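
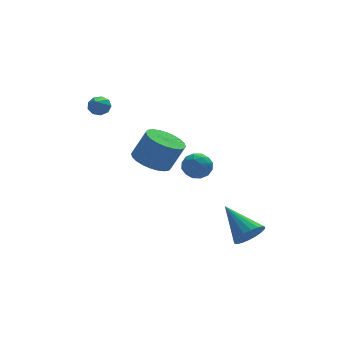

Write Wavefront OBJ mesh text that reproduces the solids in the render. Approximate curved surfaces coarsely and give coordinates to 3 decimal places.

v 2.172 0.893 -2.046
v 2.65 0.393 -1.645
v 1.25 0.727 -1.155
v 1.728 0.227 -0.754
v 1.902 1.006 -0.787
v 2.472 1.109 -1.338
v 1.428 0.011 -1.462
v 1.998 0.114 -2.013
v 2.19 -0.152 -1.284
v 2.483 0.463 -0.867
v 1.417 0.657 -1.933
v 1.71 1.272 -1.516
v 2.492 0.657 -1.924
v 1.408 0.463 -0.876
v 1.51 0.92 -0.896
v 1.791 0.627 -0.66
v 2.387 1.078 -1.743
v 2.668 0.785 -1.507
v 2.228 1.145 -1.003
v 1.232 0.335 -1.293
v 1.513 0.042 -1.057
v 2.109 0.493 -2.14
v 2.39 0.2 -1.904
v 1.672 -0.025 -1.797
v 2.502 0.044 -1.476
v 1.96 -0.054 -0.952
v 1.784 -0.181 -1.369
v 2.119 -0.121 -1.692
v 2.674 0.405 -1.23
v 2.132 0.308 -0.707
v 2.235 0.766 -0.726
v 2.57 0.826 -1.05
v 2.404 0.085 -1.018
v 1.768 0.812 -2.093
v 1.226 0.715 -1.57
v 1.33 0.294 -1.75
v 1.665 0.354 -2.074
v 1.94 1.174 -1.848
v 1.398 1.076 -1.324
v 1.781 1.241 -1.108
v 2.116 1.301 -1.431
v 1.496 1.035 -1.782
v -0.251 0.657 -0.815
v 0.676 0.749 -1.255
v 1.357 0.635 0.154
v 0.431 0.543 0.595
v 0.586 1.133 -1.181
v 1.267 1.02 0.229
v 0.368 1.445 -1.051
v 1.05 1.332 0.359
v 0.057 1.637 -0.885
v 0.738 1.524 0.525
v -0.302 1.68 -0.708
v 0.38 1.567 0.702
v -0.652 1.567 -0.548
v 0.029 1.453 0.862
v -0.942 1.315 -0.428
v -0.26 1.202 0.982
v -1.126 0.963 -0.367
v -0.445 0.85 1.043
v -1.177 0.565 -0.374
v -0.496 0.451 1.035
v -1.087 0.18 -0.449
v -0.406 0.067 0.961
v -0.87 -0.132 -0.579
v -0.188 -0.245 0.831
v -0.558 -0.324 -0.745
v 0.123 -0.437 0.665
v -0.2 -0.367 -0.922
v 0.482 -0.48 0.488
v 0.151 -0.253 -1.082
v 0.832 -0.367 0.328
v 0.44 -0.002 -1.202
v 1.122 -0.115 0.208
v 0.625 0.35 -1.263
v 1.306 0.237 0.147
v -2.236 2.646 2.136
v -2.045 2.908 2.605
v -2.784 1.134 3.204
v -2.419 3 2.543
v -2.707 2.926 2.291
v -2.775 2.721 1.966
v -2.59 2.481 1.721
v -2.239 2.317 1.67
v -1.887 2.308 1.837
v -1.698 2.456 2.144
v -1.761 2.693 2.447
v 3.097 -4.148 -3.594
v 3.333 -4.547 -2.893
v 2.383 -2.592 -2.466
v 3.636 -4.345 -2.98
v 3.832 -4.104 -3.188
v 3.882 -3.872 -3.477
v 3.777 -3.694 -3.788
v 3.538 -3.607 -4.062
v 3.211 -3.626 -4.242
v 2.862 -3.749 -4.294
v 2.559 -3.95 -4.208
v 2.363 -4.191 -3.999
v 2.313 -4.424 -3.711
v 2.418 -4.601 -3.399
v 2.657 -4.689 -3.126
v 2.984 -4.67 -2.945
f 1 38 17
f 38 12 41
f 17 41 6
f 38 41 17
f 1 17 13
f 17 6 18
f 13 18 2
f 17 18 13
f 1 13 22
f 13 2 23
f 22 23 8
f 13 23 22
f 1 22 34
f 22 8 37
f 34 37 11
f 22 37 34
f 1 34 38
f 34 11 42
f 38 42 12
f 34 42 38
f 2 18 29
f 18 6 32
f 29 32 10
f 18 32 29
f 6 41 19
f 41 12 40
f 19 40 5
f 41 40 19
f 12 42 39
f 42 11 35
f 39 35 3
f 42 35 39
f 11 37 36
f 37 8 24
f 36 24 7
f 37 24 36
f 8 23 28
f 23 2 25
f 28 25 9
f 23 25 28
f 4 30 16
f 30 10 31
f 16 31 5
f 30 31 16
f 4 16 14
f 16 5 15
f 14 15 3
f 16 15 14
f 4 14 21
f 14 3 20
f 21 20 7
f 14 20 21
f 4 21 26
f 21 7 27
f 26 27 9
f 21 27 26
f 4 26 30
f 26 9 33
f 30 33 10
f 26 33 30
f 5 31 19
f 31 10 32
f 19 32 6
f 31 32 19
f 3 15 39
f 15 5 40
f 39 40 12
f 15 40 39
f 7 20 36
f 20 3 35
f 36 35 11
f 20 35 36
f 9 27 28
f 27 7 24
f 28 24 8
f 27 24 28
f 10 33 29
f 33 9 25
f 29 25 2
f 33 25 29
f 44 43 47
f 44 47 45
f 45 47 48
f 45 48 46
f 47 43 49
f 47 49 48
f 48 49 50
f 48 50 46
f 49 43 51
f 49 51 50
f 50 51 52
f 50 52 46
f 51 43 53
f 51 53 52
f 52 53 54
f 52 54 46
f 53 43 55
f 53 55 54
f 54 55 56
f 54 56 46
f 55 43 57
f 55 57 56
f 56 57 58
f 56 58 46
f 57 43 59
f 57 59 58
f 58 59 60
f 58 60 46
f 59 43 61
f 59 61 60
f 60 61 62
f 60 62 46
f 61 43 63
f 61 63 62
f 62 63 64
f 62 64 46
f 63 43 65
f 63 65 64
f 64 65 66
f 64 66 46
f 65 43 67
f 65 67 66
f 66 67 68
f 66 68 46
f 67 43 69
f 67 69 68
f 68 69 70
f 68 70 46
f 69 43 71
f 69 71 70
f 70 71 72
f 70 72 46
f 71 43 73
f 71 73 72
f 72 73 74
f 72 74 46
f 73 43 75
f 73 75 74
f 74 75 76
f 74 76 46
f 75 43 44
f 75 44 76
f 76 44 45
f 76 45 46
f 78 77 80
f 78 80 79
f 80 77 81
f 80 81 79
f 81 77 82
f 81 82 79
f 82 77 83
f 82 83 79
f 83 77 84
f 83 84 79
f 84 77 85
f 84 85 79
f 85 77 86
f 85 86 79
f 86 77 87
f 86 87 79
f 87 77 78
f 87 78 79
f 89 88 91
f 89 91 90
f 91 88 92
f 91 92 90
f 92 88 93
f 92 93 90
f 93 88 94
f 93 94 90
f 94 88 95
f 94 95 90
f 95 88 96
f 95 96 90
f 96 88 97
f 96 97 90
f 97 88 98
f 97 98 90
f 98 88 99
f 98 99 90
f 99 88 100
f 99 100 90
f 100 88 101
f 100 101 90
f 101 88 102
f 101 102 90
f 102 88 103
f 102 103 90
f 103 88 89
f 103 89 90



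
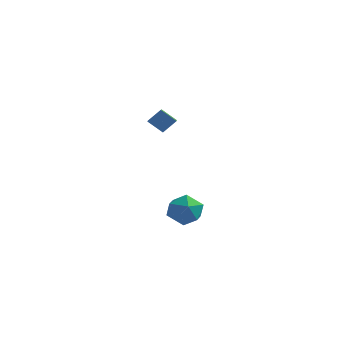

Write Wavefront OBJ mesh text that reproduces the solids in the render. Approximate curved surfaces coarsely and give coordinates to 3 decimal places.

v 1.061 3.89 -3.171
v 1.648 3.524 -4.124
v 0.432 2.116 -2.876
v 1.019 1.75 -3.829
v 1.609 2.09 -2.869
v 1.998 3.187 -3.051
v 0.082 2.453 -3.949
v 0.471 3.55 -4.131
v 1.043 2.636 -4.605
v 1.987 2.412 -3.937
v 0.093 3.228 -3.063
v 1.037 3.004 -2.395
v 0.799 0.657 3.059
v -0.045 0.481 3.79
v 0.466 1.363 2.845
v -0.378 1.187 3.575
v 1.358 1.153 3.825
v 0.514 0.977 4.555
v 1.025 1.859 3.61
v 0.181 1.683 4.341
f 1 12 6
f 1 6 2
f 1 2 8
f 1 8 11
f 1 11 12
f 2 6 10
f 6 12 5
f 12 11 3
f 11 8 7
f 8 2 9
f 4 10 5
f 4 5 3
f 4 3 7
f 4 7 9
f 4 9 10
f 5 10 6
f 3 5 12
f 7 3 11
f 9 7 8
f 10 9 2
f 14 16 13
f 17 14 13
f 13 16 15
f 15 17 13
f 14 20 16
f 18 14 17
f 18 20 14
f 16 20 15
f 19 17 15
f 15 20 19
f 19 18 17
f 20 18 19



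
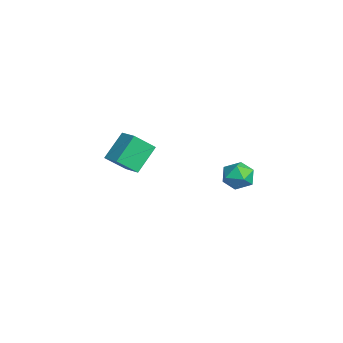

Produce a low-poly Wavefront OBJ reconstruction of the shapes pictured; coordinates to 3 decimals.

v 4.272 4.105 -2.271
v 4.672 3.534 -1.57
v 2.868 3.366 -2.07
v 3.268 2.795 -1.369
v 3.132 3.76 -1.203
v 4 4.217 -1.327
v 3.54 2.683 -2.313
v 4.408 3.14 -2.437
v 4.22 2.656 -1.596
v 3.968 3.321 -0.91
v 3.572 3.579 -2.73
v 3.32 4.244 -2.044
v -3.526 -1.198 -5.14
v -3.414 -2.433 -4.006
v -4.416 -0.008 -3.757
v -4.304 -1.243 -2.623
v -2.316 -0.737 -4.757
v -2.204 -1.972 -3.623
v -3.206 0.453 -3.374
v -3.094 -0.782 -2.24
f 1 12 6
f 1 6 2
f 1 2 8
f 1 8 11
f 1 11 12
f 2 6 10
f 6 12 5
f 12 11 3
f 11 8 7
f 8 2 9
f 4 10 5
f 4 5 3
f 4 3 7
f 4 7 9
f 4 9 10
f 5 10 6
f 3 5 12
f 7 3 11
f 9 7 8
f 10 9 2
f 14 16 13
f 17 14 13
f 13 16 15
f 15 17 13
f 14 20 16
f 18 14 17
f 18 20 14
f 16 20 15
f 19 17 15
f 15 20 19
f 19 18 17
f 20 18 19



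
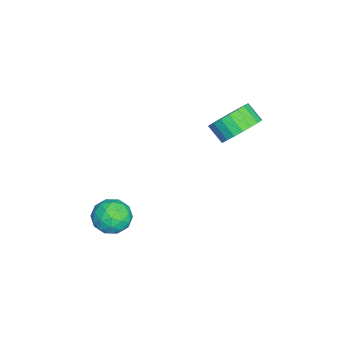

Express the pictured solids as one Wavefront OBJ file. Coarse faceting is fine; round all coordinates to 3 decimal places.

v -2.985 2.739 2.953
v -2.474 3.177 3.746
v -2.924 2.52 4.399
v -3.435 2.081 3.607
v -2.837 3.412 3.732
v -3.287 2.754 4.386
v -3.225 3.53 3.584
v -3.676 2.873 4.237
v -3.572 3.512 3.326
v -4.023 2.854 3.979
v -3.818 3.359 3.004
v -4.268 2.702 3.657
v -3.919 3.1 2.673
v -4.369 2.443 3.326
v -3.859 2.778 2.391
v -4.309 2.121 3.044
v -3.648 2.449 2.206
v -4.098 1.792 2.859
v -3.322 2.171 2.15
v -3.772 1.513 2.803
v -2.938 1.99 2.233
v -3.388 1.333 2.886
v -2.562 1.939 2.441
v -3.012 1.282 3.094
v -2.259 2.026 2.737
v -2.709 1.369 3.39
v -2.082 2.236 3.071
v -2.532 1.579 3.724
v -2.061 2.534 3.384
v -2.511 1.876 4.037
v -2.2 2.866 3.623
v -2.65 2.209 4.276
v -1.154 -2.09 -1.121
v -0.644 -1.739 -1.85
v -1.336 -3.421 -1.89
v -0.826 -3.07 -2.619
v -0.397 -3.266 -1.787
v -0.285 -2.443 -1.311
v -1.695 -2.717 -2.429
v -1.583 -1.894 -1.953
v -0.979 -2.126 -2.659
v -0.177 -2.465 -2.262
v -1.803 -2.695 -1.478
v -1.001 -3.034 -1.081
v -0.883 -1.797 -1.418
v -1.097 -3.363 -2.322
v -0.845 -3.478 -1.833
v -0.545 -3.271 -2.261
v -0.672 -2.211 -1.101
v -0.372 -2.005 -1.53
v -0.227 -2.902 -1.493
v -1.608 -3.155 -2.21
v -1.308 -2.949 -2.639
v -1.435 -1.889 -1.479
v -1.135 -1.682 -1.907
v -1.753 -2.258 -2.247
v -0.78 -1.819 -2.322
v -0.887 -2.601 -2.774
v -1.398 -2.394 -2.662
v -1.332 -1.91 -2.383
v -0.309 -2.018 -2.089
v -0.416 -2.8 -2.541
v -0.164 -2.915 -2.051
v -0.098 -2.432 -1.772
v -0.505 -2.246 -2.564
v -1.564 -2.36 -1.199
v -1.671 -3.142 -1.651
v -1.882 -2.728 -1.968
v -1.816 -2.245 -1.689
v -1.093 -2.559 -0.966
v -1.2 -3.341 -1.418
v -0.648 -3.25 -1.357
v -0.582 -2.766 -1.078
v -1.475 -2.914 -1.176
f 2 1 5
f 2 5 3
f 3 5 6
f 3 6 4
f 5 1 7
f 5 7 6
f 6 7 8
f 6 8 4
f 7 1 9
f 7 9 8
f 8 9 10
f 8 10 4
f 9 1 11
f 9 11 10
f 10 11 12
f 10 12 4
f 11 1 13
f 11 13 12
f 12 13 14
f 12 14 4
f 13 1 15
f 13 15 14
f 14 15 16
f 14 16 4
f 15 1 17
f 15 17 16
f 16 17 18
f 16 18 4
f 17 1 19
f 17 19 18
f 18 19 20
f 18 20 4
f 19 1 21
f 19 21 20
f 20 21 22
f 20 22 4
f 21 1 23
f 21 23 22
f 22 23 24
f 22 24 4
f 23 1 25
f 23 25 24
f 24 25 26
f 24 26 4
f 25 1 27
f 25 27 26
f 26 27 28
f 26 28 4
f 27 1 29
f 27 29 28
f 28 29 30
f 28 30 4
f 29 1 31
f 29 31 30
f 30 31 32
f 30 32 4
f 31 1 2
f 31 2 32
f 32 2 3
f 32 3 4
f 33 70 49
f 70 44 73
f 49 73 38
f 70 73 49
f 33 49 45
f 49 38 50
f 45 50 34
f 49 50 45
f 33 45 54
f 45 34 55
f 54 55 40
f 45 55 54
f 33 54 66
f 54 40 69
f 66 69 43
f 54 69 66
f 33 66 70
f 66 43 74
f 70 74 44
f 66 74 70
f 34 50 61
f 50 38 64
f 61 64 42
f 50 64 61
f 38 73 51
f 73 44 72
f 51 72 37
f 73 72 51
f 44 74 71
f 74 43 67
f 71 67 35
f 74 67 71
f 43 69 68
f 69 40 56
f 68 56 39
f 69 56 68
f 40 55 60
f 55 34 57
f 60 57 41
f 55 57 60
f 36 62 48
f 62 42 63
f 48 63 37
f 62 63 48
f 36 48 46
f 48 37 47
f 46 47 35
f 48 47 46
f 36 46 53
f 46 35 52
f 53 52 39
f 46 52 53
f 36 53 58
f 53 39 59
f 58 59 41
f 53 59 58
f 36 58 62
f 58 41 65
f 62 65 42
f 58 65 62
f 37 63 51
f 63 42 64
f 51 64 38
f 63 64 51
f 35 47 71
f 47 37 72
f 71 72 44
f 47 72 71
f 39 52 68
f 52 35 67
f 68 67 43
f 52 67 68
f 41 59 60
f 59 39 56
f 60 56 40
f 59 56 60
f 42 65 61
f 65 41 57
f 61 57 34
f 65 57 61



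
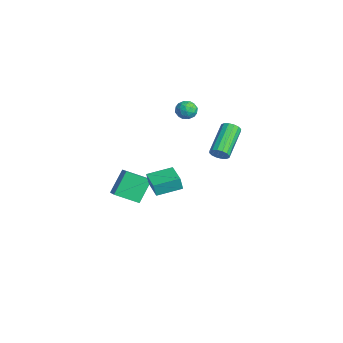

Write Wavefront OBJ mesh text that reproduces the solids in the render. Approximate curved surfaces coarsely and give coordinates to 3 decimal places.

v -3.175 0.575 -5.144
v -3.576 -0.87 -4.343
v -3.829 1.544 -3.723
v -4.229 0.099 -2.922
v -2.271 0.561 -4.718
v -2.671 -0.884 -3.917
v -2.924 1.53 -3.297
v -3.325 0.085 -2.496
v 1.286 0.078 -0.552
v 1.264 -0.076 0.294
v 1.327 1.642 -0.266
v 1.305 1.488 0.58
v 2.815 0.032 -0.52
v 2.793 -0.122 0.326
v 2.856 1.596 -0.234
v 2.834 1.442 0.612
v -2.567 4.157 2.765
v -2.046 3.906 2.345
v -2.674 3.114 3.255
v -2.153 2.863 2.835
v -2 3.335 3.35
v -1.934 3.979 3.047
v -2.786 3.041 2.553
v -2.72 3.685 2.25
v -2.181 3.216 2.213
v -1.696 3.398 2.706
v -3.024 3.622 2.894
v -2.539 3.804 3.387
v -2.297 4.123 2.512
v -2.423 2.897 3.088
v -2.333 3.174 3.391
v -2.027 3.027 3.144
v -2.231 4.166 2.925
v -1.925 4.018 2.678
v -1.898 3.683 3.268
v -2.795 3.002 2.922
v -2.489 2.854 2.675
v -2.693 3.993 2.456
v -2.387 3.846 2.209
v -2.822 3.337 2.332
v -2.07 3.57 2.188
v -2.133 2.957 2.476
v -2.505 3.062 2.31
v -2.466 3.44 2.132
v -1.785 3.677 2.477
v -1.848 3.064 2.765
v -1.758 3.341 3.068
v -1.719 3.72 2.89
v -1.865 3.271 2.4
v -2.872 3.956 2.835
v -2.935 3.343 3.123
v -3.001 3.3 2.71
v -2.962 3.679 2.532
v -2.587 4.063 3.124
v -2.65 3.45 3.412
v -2.254 3.58 3.468
v -2.215 3.958 3.29
v -2.855 3.749 3.2
v 3.975 3.346 2.982
v 4.343 3.395 3.453
v 2.853 4.603 4.49
v 2.485 4.554 4.018
v 4.412 3.637 3.271
v 2.922 4.845 4.308
v 4.365 3.801 3.012
v 2.875 5.009 4.048
v 4.213 3.843 2.744
v 2.723 5.051 3.781
v 3.997 3.752 2.541
v 2.507 4.96 3.577
v 3.775 3.552 2.455
v 2.285 4.76 3.491
v 3.607 3.297 2.51
v 2.117 4.505 3.547
v 3.538 3.055 2.692
v 2.048 4.263 3.729
v 3.585 2.891 2.952
v 2.095 4.099 3.988
v 3.737 2.849 3.219
v 2.247 4.057 4.256
v 3.953 2.94 3.423
v 2.463 4.148 4.459
v 4.175 3.14 3.509
v 2.685 4.348 4.545
f 2 4 1
f 5 2 1
f 1 4 3
f 3 5 1
f 2 8 4
f 6 2 5
f 6 8 2
f 4 8 3
f 7 5 3
f 3 8 7
f 7 6 5
f 8 6 7
f 10 12 9
f 13 10 9
f 9 12 11
f 11 13 9
f 10 16 12
f 14 10 13
f 14 16 10
f 12 16 11
f 15 13 11
f 11 16 15
f 15 14 13
f 16 14 15
f 17 54 33
f 54 28 57
f 33 57 22
f 54 57 33
f 17 33 29
f 33 22 34
f 29 34 18
f 33 34 29
f 17 29 38
f 29 18 39
f 38 39 24
f 29 39 38
f 17 38 50
f 38 24 53
f 50 53 27
f 38 53 50
f 17 50 54
f 50 27 58
f 54 58 28
f 50 58 54
f 18 34 45
f 34 22 48
f 45 48 26
f 34 48 45
f 22 57 35
f 57 28 56
f 35 56 21
f 57 56 35
f 28 58 55
f 58 27 51
f 55 51 19
f 58 51 55
f 27 53 52
f 53 24 40
f 52 40 23
f 53 40 52
f 24 39 44
f 39 18 41
f 44 41 25
f 39 41 44
f 20 46 32
f 46 26 47
f 32 47 21
f 46 47 32
f 20 32 30
f 32 21 31
f 30 31 19
f 32 31 30
f 20 30 37
f 30 19 36
f 37 36 23
f 30 36 37
f 20 37 42
f 37 23 43
f 42 43 25
f 37 43 42
f 20 42 46
f 42 25 49
f 46 49 26
f 42 49 46
f 21 47 35
f 47 26 48
f 35 48 22
f 47 48 35
f 19 31 55
f 31 21 56
f 55 56 28
f 31 56 55
f 23 36 52
f 36 19 51
f 52 51 27
f 36 51 52
f 25 43 44
f 43 23 40
f 44 40 24
f 43 40 44
f 26 49 45
f 49 25 41
f 45 41 18
f 49 41 45
f 60 59 63
f 60 63 61
f 61 63 64
f 61 64 62
f 63 59 65
f 63 65 64
f 64 65 66
f 64 66 62
f 65 59 67
f 65 67 66
f 66 67 68
f 66 68 62
f 67 59 69
f 67 69 68
f 68 69 70
f 68 70 62
f 69 59 71
f 69 71 70
f 70 71 72
f 70 72 62
f 71 59 73
f 71 73 72
f 72 73 74
f 72 74 62
f 73 59 75
f 73 75 74
f 74 75 76
f 74 76 62
f 75 59 77
f 75 77 76
f 76 77 78
f 76 78 62
f 77 59 79
f 77 79 78
f 78 79 80
f 78 80 62
f 79 59 81
f 79 81 80
f 80 81 82
f 80 82 62
f 81 59 83
f 81 83 82
f 82 83 84
f 82 84 62
f 83 59 60
f 83 60 84
f 84 60 61
f 84 61 62



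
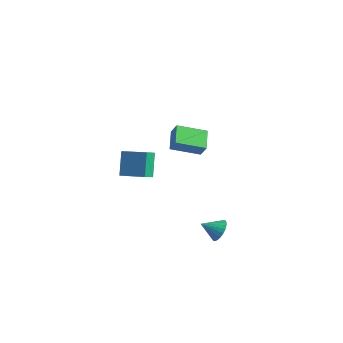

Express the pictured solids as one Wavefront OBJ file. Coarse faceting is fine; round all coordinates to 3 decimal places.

v 3.591 -1.096 -2.668
v 4.176 -1.198 -2.194
v 2.969 -1.904 -2.072
v 4.027 -0.981 -2.056
v 3.812 -0.782 -2.012
v 3.563 -0.632 -2.067
v 3.318 -0.551 -2.214
v 3.114 -0.554 -2.43
v 2.983 -0.639 -2.682
v 2.945 -0.794 -2.932
v 3.005 -0.995 -3.142
v 3.154 -1.212 -3.279
v 3.37 -1.41 -3.324
v 3.619 -1.561 -3.268
v 3.864 -1.641 -3.122
v 4.067 -1.639 -2.906
v 4.198 -1.553 -2.654
v 4.236 -1.398 -2.404
v 1.24 -0.394 2.038
v 0.282 -1.808 2.608
v 0.371 0.452 2.675
v -0.587 -0.962 3.245
v 1.767 -0.438 2.815
v 0.809 -1.852 3.385
v 0.898 0.408 3.452
v -0.06 -1.006 4.022
v -4.294 -1.66 -1.875
v -4.919 -0.986 -0.41
v -4.476 -0.91 -2.298
v -5.101 -0.236 -0.833
v -2.739 -1.064 -1.487
v -3.364 -0.39 -0.022
v -2.921 -0.314 -1.91
v -3.546 0.36 -0.445
f 2 1 4
f 2 4 3
f 4 1 5
f 4 5 3
f 5 1 6
f 5 6 3
f 6 1 7
f 6 7 3
f 7 1 8
f 7 8 3
f 8 1 9
f 8 9 3
f 9 1 10
f 9 10 3
f 10 1 11
f 10 11 3
f 11 1 12
f 11 12 3
f 12 1 13
f 12 13 3
f 13 1 14
f 13 14 3
f 14 1 15
f 14 15 3
f 15 1 16
f 15 16 3
f 16 1 17
f 16 17 3
f 17 1 18
f 17 18 3
f 18 1 2
f 18 2 3
f 20 22 19
f 23 20 19
f 19 22 21
f 21 23 19
f 20 26 22
f 24 20 23
f 24 26 20
f 22 26 21
f 25 23 21
f 21 26 25
f 25 24 23
f 26 24 25
f 28 30 27
f 31 28 27
f 27 30 29
f 29 31 27
f 28 34 30
f 32 28 31
f 32 34 28
f 30 34 29
f 33 31 29
f 29 34 33
f 33 32 31
f 34 32 33



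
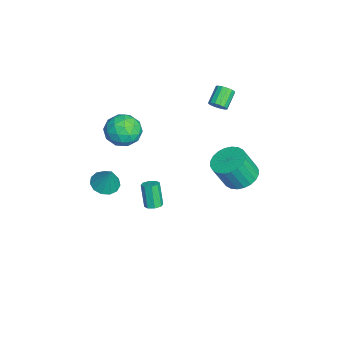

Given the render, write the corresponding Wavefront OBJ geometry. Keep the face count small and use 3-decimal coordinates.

v -1.094 -0.639 -3.933
v -0.806 -0.226 -3.769
v -1.357 -0.408 -2.343
v -1.646 -0.821 -2.507
v -1.175 -0.116 -3.898
v -1.726 -0.298 -2.471
v -1.497 -0.313 -4.047
v -2.048 -0.495 -2.621
v -1.583 -0.701 -4.13
v -2.134 -0.883 -2.703
v -1.383 -1.052 -4.097
v -1.934 -1.234 -2.671
v -1.014 -1.162 -3.969
v -1.565 -1.344 -2.542
v -0.692 -0.965 -3.819
v -1.243 -1.147 -2.393
v -0.606 -0.577 -3.737
v -1.157 -0.759 -2.31
v -2.274 -2.355 1.452
v -1.667 -1.424 1.62
v -1.513 -3.116 2.92
v -0.906 -2.185 3.088
v -2.02 -2.166 3.244
v -2.49 -1.695 2.337
v -0.69 -2.845 2.203
v -1.16 -2.374 1.296
v -0.688 -1.726 2.084
v -1.509 -1.306 2.728
v -1.671 -3.234 1.812
v -2.492 -2.814 2.456
v -2.037 -1.823 1.407
v -1.143 -2.717 3.133
v -1.798 -2.706 3.225
v -1.44 -2.158 3.324
v -2.521 -1.982 1.828
v -2.164 -1.435 1.927
v -2.372 -1.871 2.882
v -1.016 -3.105 2.613
v -0.659 -2.558 2.712
v -1.74 -2.382 1.216
v -1.382 -1.834 1.315
v -0.808 -2.669 1.658
v -1.105 -1.453 1.779
v -0.657 -1.9 2.642
v -0.531 -2.288 2.122
v -0.807 -2.012 1.588
v -1.588 -1.206 2.157
v -1.14 -1.653 3.02
v -1.795 -1.642 3.112
v -2.072 -1.366 2.578
v -1.012 -1.384 2.43
v -2.04 -2.887 1.52
v -1.592 -3.334 2.383
v -1.108 -3.174 1.962
v -1.385 -2.898 1.428
v -2.523 -2.64 1.898
v -2.075 -3.087 2.761
v -2.373 -2.528 2.952
v -2.649 -2.252 2.418
v -2.168 -3.156 2.11
v -3.246 2.923 2.87
v -2.862 3.024 3.279
v -3.75 3.479 3.999
v -4.134 3.377 3.59
v -2.868 3.271 3.116
v -3.755 3.725 3.836
v -2.975 3.424 2.888
v -3.862 3.878 3.608
v -3.155 3.442 2.655
v -4.042 3.897 3.375
v -3.359 3.322 2.479
v -4.246 3.777 3.199
v -3.533 3.094 2.408
v -4.42 3.549 3.128
v -3.63 2.821 2.461
v -4.518 3.276 3.181
v -3.625 2.575 2.624
v -4.512 3.029 3.344
v -3.518 2.422 2.852
v -4.405 2.876 3.572
v -3.338 2.403 3.085
v -4.225 2.858 3.805
v -3.134 2.523 3.261
v -4.021 2.978 3.981
v -2.96 2.751 3.332
v -3.847 3.206 4.052
v -1.286 4.18 -1.532
v -0.59 4.952 -1.278
v -0.338 4.192 0.345
v -1.034 3.42 0.092
v -0.949 5.119 -1.144
v -0.696 4.359 0.479
v -1.359 5.142 -1.07
v -1.106 4.382 0.554
v -1.758 5.02 -1.065
v -1.505 4.26 0.558
v -2.085 4.769 -1.132
v -1.833 4.009 0.492
v -2.291 4.429 -1.259
v -2.038 3.669 0.364
v -2.343 4.051 -1.428
v -2.091 3.291 0.195
v -2.235 3.692 -1.613
v -1.983 2.932 0.011
v -1.982 3.408 -1.785
v -1.73 2.648 -0.162
v -1.624 3.241 -1.919
v -1.371 2.481 -0.296
v -1.214 3.218 -1.994
v -0.961 2.458 -0.37
v -0.815 3.34 -1.998
v -0.562 2.58 -0.375
v -0.487 3.591 -1.932
v -0.235 2.831 -0.308
v -0.282 3.931 -1.804
v -0.029 3.171 -0.181
v -0.229 4.309 -1.635
v 0.023 3.549 -0.012
v -0.337 4.668 -1.451
v -0.085 3.908 0.173
v 2.649 -3.177 1.562
v 3.222 -3.761 1.498
v 3.191 -2.803 2.998
v 3.409 -3.375 1.327
v 3.356 -2.926 1.23
v 3.078 -2.557 1.239
v 2.664 -2.385 1.35
v 2.245 -2.464 1.529
v 1.955 -2.77 1.718
v 1.885 -3.205 1.857
v 2.058 -3.631 1.903
v 2.418 -3.913 1.841
v 2.852 -3.961 1.689
f 2 1 5
f 2 5 3
f 3 5 6
f 3 6 4
f 5 1 7
f 5 7 6
f 6 7 8
f 6 8 4
f 7 1 9
f 7 9 8
f 8 9 10
f 8 10 4
f 9 1 11
f 9 11 10
f 10 11 12
f 10 12 4
f 11 1 13
f 11 13 12
f 12 13 14
f 12 14 4
f 13 1 15
f 13 15 14
f 14 15 16
f 14 16 4
f 15 1 17
f 15 17 16
f 16 17 18
f 16 18 4
f 17 1 2
f 17 2 18
f 18 2 3
f 18 3 4
f 19 56 35
f 56 30 59
f 35 59 24
f 56 59 35
f 19 35 31
f 35 24 36
f 31 36 20
f 35 36 31
f 19 31 40
f 31 20 41
f 40 41 26
f 31 41 40
f 19 40 52
f 40 26 55
f 52 55 29
f 40 55 52
f 19 52 56
f 52 29 60
f 56 60 30
f 52 60 56
f 20 36 47
f 36 24 50
f 47 50 28
f 36 50 47
f 24 59 37
f 59 30 58
f 37 58 23
f 59 58 37
f 30 60 57
f 60 29 53
f 57 53 21
f 60 53 57
f 29 55 54
f 55 26 42
f 54 42 25
f 55 42 54
f 26 41 46
f 41 20 43
f 46 43 27
f 41 43 46
f 22 48 34
f 48 28 49
f 34 49 23
f 48 49 34
f 22 34 32
f 34 23 33
f 32 33 21
f 34 33 32
f 22 32 39
f 32 21 38
f 39 38 25
f 32 38 39
f 22 39 44
f 39 25 45
f 44 45 27
f 39 45 44
f 22 44 48
f 44 27 51
f 48 51 28
f 44 51 48
f 23 49 37
f 49 28 50
f 37 50 24
f 49 50 37
f 21 33 57
f 33 23 58
f 57 58 30
f 33 58 57
f 25 38 54
f 38 21 53
f 54 53 29
f 38 53 54
f 27 45 46
f 45 25 42
f 46 42 26
f 45 42 46
f 28 51 47
f 51 27 43
f 47 43 20
f 51 43 47
f 62 61 65
f 62 65 63
f 63 65 66
f 63 66 64
f 65 61 67
f 65 67 66
f 66 67 68
f 66 68 64
f 67 61 69
f 67 69 68
f 68 69 70
f 68 70 64
f 69 61 71
f 69 71 70
f 70 71 72
f 70 72 64
f 71 61 73
f 71 73 72
f 72 73 74
f 72 74 64
f 73 61 75
f 73 75 74
f 74 75 76
f 74 76 64
f 75 61 77
f 75 77 76
f 76 77 78
f 76 78 64
f 77 61 79
f 77 79 78
f 78 79 80
f 78 80 64
f 79 61 81
f 79 81 80
f 80 81 82
f 80 82 64
f 81 61 83
f 81 83 82
f 82 83 84
f 82 84 64
f 83 61 85
f 83 85 84
f 84 85 86
f 84 86 64
f 85 61 62
f 85 62 86
f 86 62 63
f 86 63 64
f 88 87 91
f 88 91 89
f 89 91 92
f 89 92 90
f 91 87 93
f 91 93 92
f 92 93 94
f 92 94 90
f 93 87 95
f 93 95 94
f 94 95 96
f 94 96 90
f 95 87 97
f 95 97 96
f 96 97 98
f 96 98 90
f 97 87 99
f 97 99 98
f 98 99 100
f 98 100 90
f 99 87 101
f 99 101 100
f 100 101 102
f 100 102 90
f 101 87 103
f 101 103 102
f 102 103 104
f 102 104 90
f 103 87 105
f 103 105 104
f 104 105 106
f 104 106 90
f 105 87 107
f 105 107 106
f 106 107 108
f 106 108 90
f 107 87 109
f 107 109 108
f 108 109 110
f 108 110 90
f 109 87 111
f 109 111 110
f 110 111 112
f 110 112 90
f 111 87 113
f 111 113 112
f 112 113 114
f 112 114 90
f 113 87 115
f 113 115 114
f 114 115 116
f 114 116 90
f 115 87 117
f 115 117 116
f 116 117 118
f 116 118 90
f 117 87 119
f 117 119 118
f 118 119 120
f 118 120 90
f 119 87 88
f 119 88 120
f 120 88 89
f 120 89 90
f 122 121 124
f 122 124 123
f 124 121 125
f 124 125 123
f 125 121 126
f 125 126 123
f 126 121 127
f 126 127 123
f 127 121 128
f 127 128 123
f 128 121 129
f 128 129 123
f 129 121 130
f 129 130 123
f 130 121 131
f 130 131 123
f 131 121 132
f 131 132 123
f 132 121 133
f 132 133 123
f 133 121 122
f 133 122 123



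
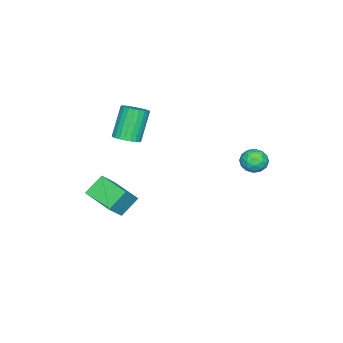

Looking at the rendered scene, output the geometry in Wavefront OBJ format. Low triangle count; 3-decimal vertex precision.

v -0.39 4.165 1.498
v 0.232 4.452 1.151
v -0.512 3.328 0.589
v 0.11 3.615 0.242
v 0.181 3.236 0.905
v 0.257 3.753 1.467
v -0.537 4.027 0.273
v -0.461 4.544 0.835
v 0.141 4.367 0.394
v 0.585 3.877 0.785
v -0.865 3.903 0.955
v -0.421 3.413 1.346
v -0.069 4.382 1.405
v -0.211 3.398 0.335
v -0.17 3.175 0.725
v 0.196 3.344 0.522
v -0.054 3.971 1.59
v 0.312 4.14 1.386
v 0.282 3.425 1.242
v -0.592 3.64 0.354
v -0.226 3.809 0.15
v -0.476 4.436 1.218
v -0.11 4.605 1.015
v -0.562 4.355 0.498
v 0.244 4.5 0.755
v 0.172 4.008 0.221
v -0.208 4.251 0.239
v -0.164 4.555 0.569
v 0.505 4.213 0.985
v 0.433 3.721 0.451
v 0.475 3.498 0.841
v 0.519 3.802 1.171
v 0.451 4.163 0.54
v -0.713 4.059 1.289
v -0.785 3.567 0.755
v -0.799 3.978 0.569
v -0.755 4.282 0.899
v -0.452 3.772 1.519
v -0.524 3.28 0.985
v -0.116 3.225 1.171
v -0.072 3.529 1.501
v -0.731 3.617 1.2
v 1.8 -2.175 1.782
v 2.277 -1.676 2.048
v 1.317 -1.666 3.745
v 0.84 -2.165 3.478
v 2.075 -1.505 1.933
v 1.115 -1.495 3.63
v 1.831 -1.436 1.795
v 0.871 -1.426 3.492
v 1.583 -1.479 1.654
v 0.622 -1.469 3.351
v 1.367 -1.629 1.533
v 0.407 -1.618 3.23
v 1.218 -1.861 1.45
v 0.257 -1.851 3.147
v 1.157 -2.142 1.417
v 0.196 -2.131 3.114
v 1.194 -2.427 1.44
v 0.234 -2.417 3.137
v 1.323 -2.674 1.515
v 0.363 -2.664 3.212
v 1.525 -2.845 1.63
v 0.565 -2.835 3.327
v 1.769 -2.914 1.768
v 0.809 -2.904 3.465
v 2.018 -2.871 1.909
v 1.057 -2.861 3.606
v 2.233 -2.722 2.03
v 1.273 -2.711 3.727
v 2.383 -2.489 2.113
v 1.422 -2.479 3.81
v 2.444 -2.209 2.146
v 1.483 -2.198 3.843
v 2.406 -1.923 2.123
v 1.446 -1.913 3.82
v 2.486 -3.483 -2.691
v 1.613 -3.005 -1.793
v 3.092 -1.795 -3
v 2.219 -1.317 -2.103
v 3.461 -3.643 -1.657
v 2.588 -3.165 -0.76
v 4.067 -1.955 -1.967
v 3.194 -1.477 -1.069
f 1 38 17
f 38 12 41
f 17 41 6
f 38 41 17
f 1 17 13
f 17 6 18
f 13 18 2
f 17 18 13
f 1 13 22
f 13 2 23
f 22 23 8
f 13 23 22
f 1 22 34
f 22 8 37
f 34 37 11
f 22 37 34
f 1 34 38
f 34 11 42
f 38 42 12
f 34 42 38
f 2 18 29
f 18 6 32
f 29 32 10
f 18 32 29
f 6 41 19
f 41 12 40
f 19 40 5
f 41 40 19
f 12 42 39
f 42 11 35
f 39 35 3
f 42 35 39
f 11 37 36
f 37 8 24
f 36 24 7
f 37 24 36
f 8 23 28
f 23 2 25
f 28 25 9
f 23 25 28
f 4 30 16
f 30 10 31
f 16 31 5
f 30 31 16
f 4 16 14
f 16 5 15
f 14 15 3
f 16 15 14
f 4 14 21
f 14 3 20
f 21 20 7
f 14 20 21
f 4 21 26
f 21 7 27
f 26 27 9
f 21 27 26
f 4 26 30
f 26 9 33
f 30 33 10
f 26 33 30
f 5 31 19
f 31 10 32
f 19 32 6
f 31 32 19
f 3 15 39
f 15 5 40
f 39 40 12
f 15 40 39
f 7 20 36
f 20 3 35
f 36 35 11
f 20 35 36
f 9 27 28
f 27 7 24
f 28 24 8
f 27 24 28
f 10 33 29
f 33 9 25
f 29 25 2
f 33 25 29
f 44 43 47
f 44 47 45
f 45 47 48
f 45 48 46
f 47 43 49
f 47 49 48
f 48 49 50
f 48 50 46
f 49 43 51
f 49 51 50
f 50 51 52
f 50 52 46
f 51 43 53
f 51 53 52
f 52 53 54
f 52 54 46
f 53 43 55
f 53 55 54
f 54 55 56
f 54 56 46
f 55 43 57
f 55 57 56
f 56 57 58
f 56 58 46
f 57 43 59
f 57 59 58
f 58 59 60
f 58 60 46
f 59 43 61
f 59 61 60
f 60 61 62
f 60 62 46
f 61 43 63
f 61 63 62
f 62 63 64
f 62 64 46
f 63 43 65
f 63 65 64
f 64 65 66
f 64 66 46
f 65 43 67
f 65 67 66
f 66 67 68
f 66 68 46
f 67 43 69
f 67 69 68
f 68 69 70
f 68 70 46
f 69 43 71
f 69 71 70
f 70 71 72
f 70 72 46
f 71 43 73
f 71 73 72
f 72 73 74
f 72 74 46
f 73 43 75
f 73 75 74
f 74 75 76
f 74 76 46
f 75 43 44
f 75 44 76
f 76 44 45
f 76 45 46
f 78 80 77
f 81 78 77
f 77 80 79
f 79 81 77
f 78 84 80
f 82 78 81
f 82 84 78
f 80 84 79
f 83 81 79
f 79 84 83
f 83 82 81
f 84 82 83



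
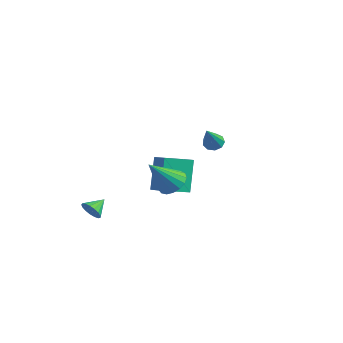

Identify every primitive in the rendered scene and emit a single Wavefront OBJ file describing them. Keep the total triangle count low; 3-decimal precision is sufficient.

v -0.007 -0.417 -3.325
v -0.51 0.539 -1.572
v 0.561 1.284 -4.091
v 0.058 2.241 -2.337
v 0.742 -0.541 -3.043
v 0.239 0.416 -1.289
v 1.31 1.161 -3.808
v 0.807 2.117 -2.055
v 0.62 4.05 -1.697
v 0.963 3.707 -2.033
v 0.98 2.95 -0.203
v 1.182 4.002 -1.868
v 1.139 4.32 -1.623
v 0.852 4.512 -1.413
v 0.457 4.487 -1.336
v 0.138 4.258 -1.428
v 0.044 3.932 -1.645
v 0.22 3.66 -1.887
v 0.582 3.572 -2.04
v -1.319 -3.5 -3.842
v -0.892 -3.729 -3.423
v -1.221 -2.58 -3.438
v -0.721 -3.642 -3.662
v -0.687 -3.523 -3.942
v -0.798 -3.399 -4.199
v -1.028 -3.297 -4.375
v -1.324 -3.243 -4.428
v -1.62 -3.247 -4.347
v -1.846 -3.309 -4.15
v -1.952 -3.416 -3.883
v -1.912 -3.541 -3.606
v -1.737 -3.657 -3.383
v -1.466 -3.737 -3.266
v -1.161 -3.763 -3.28
v 3.315 -2.844 -0.279
v 4.097 -2.898 -0.005
v 2.705 -3.896 1.259
v 3.958 -2.567 0.166
v 3.673 -2.3 0.235
v 3.305 -2.157 0.187
v 2.939 -2.172 0.032
v 2.66 -2.341 -0.195
v 2.531 -2.625 -0.44
v 2.581 -2.96 -0.649
v 2.799 -3.268 -0.773
v 3.136 -3.478 -0.783
v 3.513 -3.544 -0.679
v 3.845 -3.449 -0.482
v 4.056 -3.216 -0.239
f 2 4 1
f 5 2 1
f 1 4 3
f 3 5 1
f 2 8 4
f 6 2 5
f 6 8 2
f 4 8 3
f 7 5 3
f 3 8 7
f 7 6 5
f 8 6 7
f 10 9 12
f 10 12 11
f 12 9 13
f 12 13 11
f 13 9 14
f 13 14 11
f 14 9 15
f 14 15 11
f 15 9 16
f 15 16 11
f 16 9 17
f 16 17 11
f 17 9 18
f 17 18 11
f 18 9 19
f 18 19 11
f 19 9 10
f 19 10 11
f 21 20 23
f 21 23 22
f 23 20 24
f 23 24 22
f 24 20 25
f 24 25 22
f 25 20 26
f 25 26 22
f 26 20 27
f 26 27 22
f 27 20 28
f 27 28 22
f 28 20 29
f 28 29 22
f 29 20 30
f 29 30 22
f 30 20 31
f 30 31 22
f 31 20 32
f 31 32 22
f 32 20 33
f 32 33 22
f 33 20 34
f 33 34 22
f 34 20 21
f 34 21 22
f 36 35 38
f 36 38 37
f 38 35 39
f 38 39 37
f 39 35 40
f 39 40 37
f 40 35 41
f 40 41 37
f 41 35 42
f 41 42 37
f 42 35 43
f 42 43 37
f 43 35 44
f 43 44 37
f 44 35 45
f 44 45 37
f 45 35 46
f 45 46 37
f 46 35 47
f 46 47 37
f 47 35 48
f 47 48 37
f 48 35 49
f 48 49 37
f 49 35 36
f 49 36 37



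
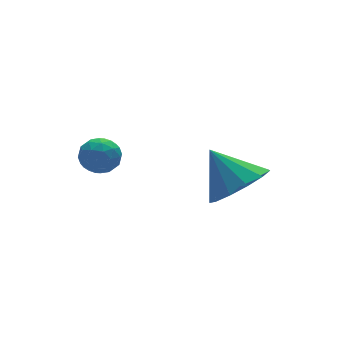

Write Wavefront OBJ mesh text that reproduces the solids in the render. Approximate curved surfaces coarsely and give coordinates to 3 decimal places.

v -0.397 0.934 2.285
v -0.055 1.337 2.718
v 0.335 0.123 2.462
v 0.677 0.526 2.895
v 0.057 0.292 3.063
v -0.395 0.793 2.954
v 0.675 0.667 2.226
v 0.223 1.168 2.117
v 0.608 1.172 2.682
v 0.226 0.94 3.199
v 0.054 0.52 1.981
v -0.328 0.288 2.498
v -0.29 1.206 2.486
v 0.57 0.254 2.694
v 0.206 0.116 2.793
v 0.407 0.353 3.047
v -0.49 0.887 2.625
v -0.289 1.124 2.879
v -0.223 0.51 3.082
v 0.569 0.336 2.301
v 0.77 0.573 2.555
v -0.127 1.107 2.133
v 0.074 1.344 2.387
v 0.503 0.95 2.098
v 0.301 1.346 2.719
v 0.73 0.87 2.823
v 0.729 0.953 2.43
v 0.464 1.247 2.366
v 0.076 1.21 3.023
v 0.506 0.734 3.127
v 0.142 0.596 3.226
v -0.124 0.891 3.162
v 0.465 1.113 3.002
v -0.226 0.726 2.053
v 0.204 0.25 2.157
v 0.404 0.569 2.018
v 0.138 0.864 1.954
v -0.45 0.59 2.357
v -0.021 0.114 2.461
v -0.184 0.213 2.814
v -0.449 0.507 2.75
v -0.185 0.347 2.178
v 2.927 -2.632 2.507
v 3.914 -2.479 2.8
v 2.453 -1.688 3.613
v 3.795 -2.069 2.398
v 3.401 -1.838 2.031
v 2.856 -1.859 1.816
v 2.334 -2.125 1.819
v 2.001 -2.553 2.042
v 1.961 -3.006 2.412
v 2.229 -3.34 2.812
v 2.718 -3.45 3.115
v 3.273 -3.3 3.226
v 3.719 -2.938 3.108
f 1 38 17
f 38 12 41
f 17 41 6
f 38 41 17
f 1 17 13
f 17 6 18
f 13 18 2
f 17 18 13
f 1 13 22
f 13 2 23
f 22 23 8
f 13 23 22
f 1 22 34
f 22 8 37
f 34 37 11
f 22 37 34
f 1 34 38
f 34 11 42
f 38 42 12
f 34 42 38
f 2 18 29
f 18 6 32
f 29 32 10
f 18 32 29
f 6 41 19
f 41 12 40
f 19 40 5
f 41 40 19
f 12 42 39
f 42 11 35
f 39 35 3
f 42 35 39
f 11 37 36
f 37 8 24
f 36 24 7
f 37 24 36
f 8 23 28
f 23 2 25
f 28 25 9
f 23 25 28
f 4 30 16
f 30 10 31
f 16 31 5
f 30 31 16
f 4 16 14
f 16 5 15
f 14 15 3
f 16 15 14
f 4 14 21
f 14 3 20
f 21 20 7
f 14 20 21
f 4 21 26
f 21 7 27
f 26 27 9
f 21 27 26
f 4 26 30
f 26 9 33
f 30 33 10
f 26 33 30
f 5 31 19
f 31 10 32
f 19 32 6
f 31 32 19
f 3 15 39
f 15 5 40
f 39 40 12
f 15 40 39
f 7 20 36
f 20 3 35
f 36 35 11
f 20 35 36
f 9 27 28
f 27 7 24
f 28 24 8
f 27 24 28
f 10 33 29
f 33 9 25
f 29 25 2
f 33 25 29
f 44 43 46
f 44 46 45
f 46 43 47
f 46 47 45
f 47 43 48
f 47 48 45
f 48 43 49
f 48 49 45
f 49 43 50
f 49 50 45
f 50 43 51
f 50 51 45
f 51 43 52
f 51 52 45
f 52 43 53
f 52 53 45
f 53 43 54
f 53 54 45
f 54 43 55
f 54 55 45
f 55 43 44
f 55 44 45



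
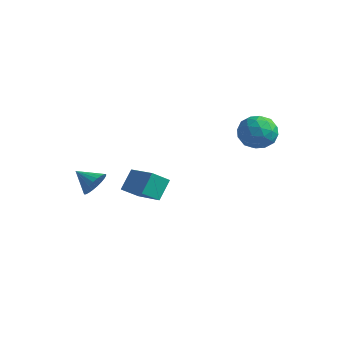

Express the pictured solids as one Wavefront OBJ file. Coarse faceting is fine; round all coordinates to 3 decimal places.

v 1.951 4.41 2.162
v 2.892 4.774 2.153
v 2.528 2.926 2.527
v 3.469 3.29 2.518
v 2.829 3.564 3.249
v 2.473 4.481 3.023
v 2.947 3.219 1.657
v 2.591 4.136 1.431
v 3.508 4.038 1.841
v 3.435 4.251 2.825
v 1.985 3.449 1.855
v 1.912 3.662 2.839
v 2.371 4.722 2.126
v 3.049 2.978 2.554
v 2.673 3.139 2.984
v 3.226 3.353 2.978
v 2.124 4.55 2.637
v 2.677 4.764 2.632
v 2.641 4.053 3.276
v 2.743 2.936 2.048
v 3.296 3.15 2.043
v 2.194 4.347 1.702
v 2.747 4.561 1.696
v 2.779 3.647 1.404
v 3.286 4.504 1.937
v 3.625 3.631 2.151
v 3.319 3.59 1.645
v 3.109 4.129 1.512
v 3.243 4.629 2.515
v 3.583 3.757 2.729
v 3.206 3.918 3.159
v 2.997 4.457 3.027
v 3.605 4.196 2.331
v 1.837 3.943 1.951
v 2.177 3.071 2.165
v 2.423 3.243 1.653
v 2.214 3.782 1.521
v 1.795 4.069 2.529
v 2.134 3.196 2.743
v 2.311 3.571 3.168
v 2.101 4.11 3.035
v 1.815 3.504 2.349
v -2.959 -0.841 -1.006
v -2.665 -0.52 -0.383
v -4.001 -0.999 -0.434
v -2.778 -0.283 -0.523
v -2.918 -0.132 -0.736
v -3.064 -0.089 -0.99
v -3.194 -0.16 -1.247
v -3.288 -0.335 -1.467
v -3.333 -0.587 -1.617
v -3.32 -0.877 -1.674
v -3.252 -1.162 -1.629
v -3.14 -1.399 -1.49
v -3 -1.55 -1.277
v -2.853 -1.594 -1.022
v -2.723 -1.522 -0.766
v -2.629 -1.347 -0.545
v -2.585 -1.095 -0.396
v -2.597 -0.805 -0.339
v -3.455 1.509 -2.537
v -3.518 2.353 -1.577
v -3.035 2.27 -3.178
v -3.098 3.114 -2.218
v -1.762 1.026 -2.002
v -1.825 1.87 -1.042
v -1.342 1.787 -2.643
v -1.405 2.631 -1.683
f 1 38 17
f 38 12 41
f 17 41 6
f 38 41 17
f 1 17 13
f 17 6 18
f 13 18 2
f 17 18 13
f 1 13 22
f 13 2 23
f 22 23 8
f 13 23 22
f 1 22 34
f 22 8 37
f 34 37 11
f 22 37 34
f 1 34 38
f 34 11 42
f 38 42 12
f 34 42 38
f 2 18 29
f 18 6 32
f 29 32 10
f 18 32 29
f 6 41 19
f 41 12 40
f 19 40 5
f 41 40 19
f 12 42 39
f 42 11 35
f 39 35 3
f 42 35 39
f 11 37 36
f 37 8 24
f 36 24 7
f 37 24 36
f 8 23 28
f 23 2 25
f 28 25 9
f 23 25 28
f 4 30 16
f 30 10 31
f 16 31 5
f 30 31 16
f 4 16 14
f 16 5 15
f 14 15 3
f 16 15 14
f 4 14 21
f 14 3 20
f 21 20 7
f 14 20 21
f 4 21 26
f 21 7 27
f 26 27 9
f 21 27 26
f 4 26 30
f 26 9 33
f 30 33 10
f 26 33 30
f 5 31 19
f 31 10 32
f 19 32 6
f 31 32 19
f 3 15 39
f 15 5 40
f 39 40 12
f 15 40 39
f 7 20 36
f 20 3 35
f 36 35 11
f 20 35 36
f 9 27 28
f 27 7 24
f 28 24 8
f 27 24 28
f 10 33 29
f 33 9 25
f 29 25 2
f 33 25 29
f 44 43 46
f 44 46 45
f 46 43 47
f 46 47 45
f 47 43 48
f 47 48 45
f 48 43 49
f 48 49 45
f 49 43 50
f 49 50 45
f 50 43 51
f 50 51 45
f 51 43 52
f 51 52 45
f 52 43 53
f 52 53 45
f 53 43 54
f 53 54 45
f 54 43 55
f 54 55 45
f 55 43 56
f 55 56 45
f 56 43 57
f 56 57 45
f 57 43 58
f 57 58 45
f 58 43 59
f 58 59 45
f 59 43 60
f 59 60 45
f 60 43 44
f 60 44 45
f 62 64 61
f 65 62 61
f 61 64 63
f 63 65 61
f 62 68 64
f 66 62 65
f 66 68 62
f 64 68 63
f 67 65 63
f 63 68 67
f 67 66 65
f 68 66 67



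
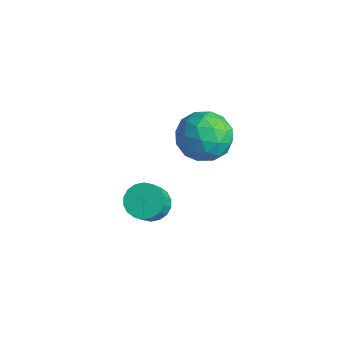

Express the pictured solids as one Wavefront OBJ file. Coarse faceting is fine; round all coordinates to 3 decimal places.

v 1.026 -3.383 1.353
v 1.617 -3.526 1.027
v 2.025 -4.201 2.06
v 1.434 -4.057 2.387
v 1.681 -3.264 1.172
v 2.089 -3.938 2.206
v 1.616 -3.025 1.354
v 2.024 -3.699 2.388
v 1.434 -2.857 1.536
v 1.842 -3.531 2.569
v 1.171 -2.793 1.681
v 1.579 -3.468 2.715
v 0.879 -2.846 1.761
v 1.287 -3.521 2.795
v 0.617 -3.005 1.761
v 1.025 -3.68 2.795
v 0.435 -3.239 1.68
v 0.843 -3.914 2.713
v 0.371 -3.502 1.534
v 0.779 -4.176 2.568
v 0.436 -3.741 1.352
v 0.844 -4.415 2.386
v 0.618 -3.909 1.171
v 1.026 -4.583 2.204
v 0.881 -3.972 1.025
v 1.289 -4.647 2.059
v 1.173 -3.919 0.945
v 1.581 -4.594 1.979
v 1.435 -3.76 0.945
v 1.843 -4.435 1.979
v -0.85 0.633 1.737
v 0.163 1.006 1.828
v -0.263 -1.006 1.932
v 0.75 -0.633 2.023
v 0.029 -0.44 2.808
v -0.334 0.573 2.687
v 0.234 -0.573 1.073
v -0.129 0.44 0.952
v 0.833 0.261 1.417
v 0.706 0.343 2.49
v -0.806 -0.343 1.27
v -0.933 -0.261 2.343
v -0.395 0.964 1.765
v 0.295 -0.964 1.995
v -0.129 -0.85 2.456
v 0.466 -0.631 2.509
v -0.687 0.709 2.27
v -0.092 0.929 2.324
v -0.17 0.078 2.9
v -0.008 -0.929 1.436
v 0.587 -0.709 1.49
v -0.566 0.631 1.251
v 0.029 0.85 1.304
v 0.07 -0.078 0.86
v 0.594 0.745 1.577
v 0.939 -0.219 1.692
v 0.635 -0.184 1.134
v 0.422 0.412 1.063
v 0.52 0.793 2.208
v 0.864 -0.171 2.322
v 0.441 -0.057 2.784
v 0.228 0.539 2.713
v 0.913 0.355 1.966
v -0.964 0.171 1.438
v -0.62 -0.793 1.552
v -0.328 -0.539 1.047
v -0.541 0.057 0.976
v -1.039 0.219 2.068
v -0.694 -0.745 2.183
v -0.522 -0.412 2.697
v -0.735 0.184 2.626
v -1.013 -0.355 1.794
f 2 1 5
f 2 5 3
f 3 5 6
f 3 6 4
f 5 1 7
f 5 7 6
f 6 7 8
f 6 8 4
f 7 1 9
f 7 9 8
f 8 9 10
f 8 10 4
f 9 1 11
f 9 11 10
f 10 11 12
f 10 12 4
f 11 1 13
f 11 13 12
f 12 13 14
f 12 14 4
f 13 1 15
f 13 15 14
f 14 15 16
f 14 16 4
f 15 1 17
f 15 17 16
f 16 17 18
f 16 18 4
f 17 1 19
f 17 19 18
f 18 19 20
f 18 20 4
f 19 1 21
f 19 21 20
f 20 21 22
f 20 22 4
f 21 1 23
f 21 23 22
f 22 23 24
f 22 24 4
f 23 1 25
f 23 25 24
f 24 25 26
f 24 26 4
f 25 1 27
f 25 27 26
f 26 27 28
f 26 28 4
f 27 1 29
f 27 29 28
f 28 29 30
f 28 30 4
f 29 1 2
f 29 2 30
f 30 2 3
f 30 3 4
f 31 68 47
f 68 42 71
f 47 71 36
f 68 71 47
f 31 47 43
f 47 36 48
f 43 48 32
f 47 48 43
f 31 43 52
f 43 32 53
f 52 53 38
f 43 53 52
f 31 52 64
f 52 38 67
f 64 67 41
f 52 67 64
f 31 64 68
f 64 41 72
f 68 72 42
f 64 72 68
f 32 48 59
f 48 36 62
f 59 62 40
f 48 62 59
f 36 71 49
f 71 42 70
f 49 70 35
f 71 70 49
f 42 72 69
f 72 41 65
f 69 65 33
f 72 65 69
f 41 67 66
f 67 38 54
f 66 54 37
f 67 54 66
f 38 53 58
f 53 32 55
f 58 55 39
f 53 55 58
f 34 60 46
f 60 40 61
f 46 61 35
f 60 61 46
f 34 46 44
f 46 35 45
f 44 45 33
f 46 45 44
f 34 44 51
f 44 33 50
f 51 50 37
f 44 50 51
f 34 51 56
f 51 37 57
f 56 57 39
f 51 57 56
f 34 56 60
f 56 39 63
f 60 63 40
f 56 63 60
f 35 61 49
f 61 40 62
f 49 62 36
f 61 62 49
f 33 45 69
f 45 35 70
f 69 70 42
f 45 70 69
f 37 50 66
f 50 33 65
f 66 65 41
f 50 65 66
f 39 57 58
f 57 37 54
f 58 54 38
f 57 54 58
f 40 63 59
f 63 39 55
f 59 55 32
f 63 55 59



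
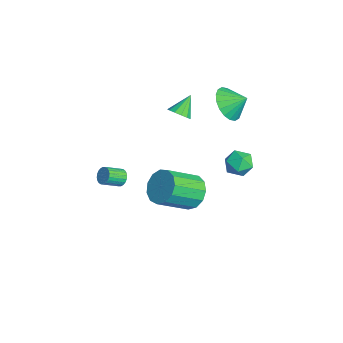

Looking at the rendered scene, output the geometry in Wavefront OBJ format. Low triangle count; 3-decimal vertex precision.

v 1.32 3.781 0.608
v 1.91 3.251 0.361
v 1.05 2.989 1.659
v 1.64 2.459 1.412
v 1.85 3.209 1.703
v 2.016 3.698 1.052
v 0.944 2.542 0.968
v 1.11 3.031 0.317
v 1.678 2.485 0.583
v 2.238 2.898 1.037
v 0.722 3.342 0.983
v 1.282 3.755 1.437
v -1.474 1.384 -3.552
v -0.481 1.765 -3.428
v 0.026 0.056 -2.244
v -0.966 -0.324 -2.368
v -0.806 1.985 -2.971
v -0.299 0.277 -1.787
v -1.343 2.015 -2.698
v -0.836 0.306 -1.514
v -1.921 1.845 -2.696
v -1.414 0.136 -1.512
v -2.357 1.528 -2.966
v -1.85 -0.181 -1.782
v -2.513 1.166 -3.422
v -2.006 -0.543 -2.238
v -2.339 0.873 -3.92
v -1.831 -0.836 -2.735
v -1.89 0.743 -4.3
v -1.382 -0.966 -3.116
v -1.309 0.816 -4.443
v -0.801 -0.893 -3.259
v -0.78 1.07 -4.303
v -0.273 -0.639 -3.119
v -0.471 1.423 -3.925
v 0.036 -0.285 -2.741
v -1.193 0.666 2.99
v -0.789 1.161 2.868
v -1.787 1.374 3.89
v -1.076 1.204 2.644
v -1.4 1.077 2.53
v -1.659 0.819 2.563
v -1.769 0.513 2.73
v -1.697 0.255 2.98
v -1.464 0.128 3.233
v -1.146 0.172 3.409
v -0.843 0.373 3.451
v -0.65 0.666 3.347
v -0.631 0.96 3.13
v -1.498 -2.267 -1.778
v -1.069 -2.326 -2.085
v -0.813 -3.252 -1.548
v -1.242 -3.193 -1.242
v -0.992 -2.215 -1.929
v -0.736 -3.14 -1.392
v -0.992 -2.111 -1.75
v -0.736 -3.036 -1.213
v -1.069 -2.031 -1.575
v -0.813 -2.956 -1.038
v -1.212 -1.987 -1.432
v -0.956 -2.912 -0.895
v -1.397 -1.986 -1.341
v -1.141 -2.911 -0.804
v -1.598 -2.027 -1.317
v -1.342 -2.953 -0.78
v -1.784 -2.105 -1.363
v -1.528 -3.031 -0.826
v -1.927 -2.208 -1.472
v -1.671 -3.134 -0.935
v -2.004 -2.32 -1.628
v -1.748 -3.245 -1.091
v -2.004 -2.424 -1.807
v -1.748 -3.349 -1.27
v -1.927 -2.504 -1.982
v -1.671 -3.429 -1.445
v -1.784 -2.548 -2.125
v -1.528 -3.473 -1.588
v -1.599 -2.549 -2.216
v -1.343 -3.474 -1.679
v -1.398 -2.507 -2.24
v -1.142 -3.433 -1.703
v -1.212 -2.429 -2.194
v -0.956 -3.355 -1.657
v -1.734 3.286 2.956
v -1.328 3.75 2.081
v -1.306 4.134 3.604
v -1.762 3.944 2.113
v -2.19 4.008 2.311
v -2.528 3.929 2.638
v -2.708 3.722 3.027
v -2.695 3.429 3.402
v -2.492 3.108 3.689
v -2.139 2.822 3.831
v -1.705 2.627 3.799
v -1.277 2.564 3.6
v -0.939 2.643 3.274
v -0.759 2.85 2.885
v -0.772 3.143 2.51
v -0.975 3.464 2.223
f 1 12 6
f 1 6 2
f 1 2 8
f 1 8 11
f 1 11 12
f 2 6 10
f 6 12 5
f 12 11 3
f 11 8 7
f 8 2 9
f 4 10 5
f 4 5 3
f 4 3 7
f 4 7 9
f 4 9 10
f 5 10 6
f 3 5 12
f 7 3 11
f 9 7 8
f 10 9 2
f 14 13 17
f 14 17 15
f 15 17 18
f 15 18 16
f 17 13 19
f 17 19 18
f 18 19 20
f 18 20 16
f 19 13 21
f 19 21 20
f 20 21 22
f 20 22 16
f 21 13 23
f 21 23 22
f 22 23 24
f 22 24 16
f 23 13 25
f 23 25 24
f 24 25 26
f 24 26 16
f 25 13 27
f 25 27 26
f 26 27 28
f 26 28 16
f 27 13 29
f 27 29 28
f 28 29 30
f 28 30 16
f 29 13 31
f 29 31 30
f 30 31 32
f 30 32 16
f 31 13 33
f 31 33 32
f 32 33 34
f 32 34 16
f 33 13 35
f 33 35 34
f 34 35 36
f 34 36 16
f 35 13 14
f 35 14 36
f 36 14 15
f 36 15 16
f 38 37 40
f 38 40 39
f 40 37 41
f 40 41 39
f 41 37 42
f 41 42 39
f 42 37 43
f 42 43 39
f 43 37 44
f 43 44 39
f 44 37 45
f 44 45 39
f 45 37 46
f 45 46 39
f 46 37 47
f 46 47 39
f 47 37 48
f 47 48 39
f 48 37 49
f 48 49 39
f 49 37 38
f 49 38 39
f 51 50 54
f 51 54 52
f 52 54 55
f 52 55 53
f 54 50 56
f 54 56 55
f 55 56 57
f 55 57 53
f 56 50 58
f 56 58 57
f 57 58 59
f 57 59 53
f 58 50 60
f 58 60 59
f 59 60 61
f 59 61 53
f 60 50 62
f 60 62 61
f 61 62 63
f 61 63 53
f 62 50 64
f 62 64 63
f 63 64 65
f 63 65 53
f 64 50 66
f 64 66 65
f 65 66 67
f 65 67 53
f 66 50 68
f 66 68 67
f 67 68 69
f 67 69 53
f 68 50 70
f 68 70 69
f 69 70 71
f 69 71 53
f 70 50 72
f 70 72 71
f 71 72 73
f 71 73 53
f 72 50 74
f 72 74 73
f 73 74 75
f 73 75 53
f 74 50 76
f 74 76 75
f 75 76 77
f 75 77 53
f 76 50 78
f 76 78 77
f 77 78 79
f 77 79 53
f 78 50 80
f 78 80 79
f 79 80 81
f 79 81 53
f 80 50 82
f 80 82 81
f 81 82 83
f 81 83 53
f 82 50 51
f 82 51 83
f 83 51 52
f 83 52 53
f 85 84 87
f 85 87 86
f 87 84 88
f 87 88 86
f 88 84 89
f 88 89 86
f 89 84 90
f 89 90 86
f 90 84 91
f 90 91 86
f 91 84 92
f 91 92 86
f 92 84 93
f 92 93 86
f 93 84 94
f 93 94 86
f 94 84 95
f 94 95 86
f 95 84 96
f 95 96 86
f 96 84 97
f 96 97 86
f 97 84 98
f 97 98 86
f 98 84 99
f 98 99 86
f 99 84 85
f 99 85 86



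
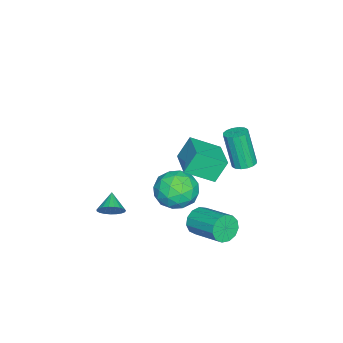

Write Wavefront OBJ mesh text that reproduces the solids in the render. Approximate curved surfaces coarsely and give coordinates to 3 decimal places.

v 2.838 1.998 2.132
v 3.884 1.986 2.367
v 3.156 1.114 0.673
v 4.202 1.102 0.908
v 3.514 0.53 1.498
v 3.317 1.076 2.4
v 3.723 2.024 0.64
v 3.526 2.57 1.542
v 4.431 2.002 1.445
v 4.302 1.079 1.976
v 2.738 2.021 1.064
v 2.609 1.098 1.595
v 3.333 2.069 2.378
v 3.707 1.031 0.662
v 3.302 0.694 1.009
v 3.917 0.688 1.147
v 3 1.535 2.397
v 3.615 1.528 2.535
v 3.397 0.672 2.025
v 3.425 1.572 0.505
v 4.04 1.565 0.643
v 3.123 2.412 1.893
v 3.738 2.406 2.031
v 3.643 2.428 1.015
v 4.27 2.072 1.974
v 4.457 1.553 1.116
v 4.175 2.094 0.958
v 4.059 2.415 1.489
v 4.194 1.53 2.286
v 4.381 1.01 1.428
v 3.976 0.674 1.775
v 3.86 0.995 2.305
v 4.515 1.539 1.744
v 2.659 2.09 1.612
v 2.846 1.57 0.754
v 3.18 2.105 0.735
v 3.064 2.426 1.265
v 2.583 1.547 1.924
v 2.77 1.028 1.066
v 2.981 0.685 1.551
v 2.865 1.006 2.082
v 2.525 1.561 1.296
v -2.169 2.717 -0.787
v -1.811 2.244 -0.878
v -2.033 1.71 1.037
v -2.391 2.183 1.127
v -1.621 2.473 -0.792
v -1.842 1.94 1.123
v -1.577 2.768 -0.704
v -1.799 2.235 1.21
v -1.692 3.049 -0.639
v -1.914 2.516 1.275
v -1.935 3.241 -0.614
v -2.157 2.708 1.301
v -2.241 3.293 -0.635
v -2.462 2.759 1.28
v -2.527 3.19 -0.697
v -2.749 2.656 1.218
v -2.718 2.96 -0.783
v -2.939 2.427 1.132
v -2.761 2.665 -0.87
v -2.983 2.132 1.044
v -2.646 2.384 -0.935
v -2.868 1.851 0.979
v -2.403 2.192 -0.961
v -2.625 1.659 0.954
v -2.098 2.141 -0.94
v -2.319 1.607 0.975
v 1.782 -2.285 -2.561
v 2.029 -1.994 -2.01
v 0.938 -2.595 -2.019
v 1.88 -1.787 -2.123
v 1.715 -1.666 -2.311
v 1.561 -1.652 -2.543
v 1.445 -1.748 -2.778
v 1.388 -1.936 -2.975
v 1.399 -2.184 -3.101
v 1.476 -2.45 -3.133
v 1.606 -2.687 -3.066
v 1.767 -2.855 -2.912
v 1.93 -2.924 -2.697
v 2.068 -2.882 -2.459
v 2.156 -2.737 -2.238
v 2.18 -2.514 -2.073
v 2.135 -2.251 -1.992
v 1.584 2.864 3.301
v 2.149 1.653 4.025
v 3.036 3.718 3.598
v 3.6 2.507 4.322
v 2.04 2.453 2.258
v 2.604 1.242 2.982
v 3.491 3.307 2.555
v 4.056 2.096 3.279
v 1.716 1.955 -1.987
v 2.166 1.951 -2.588
v 2.973 3.481 -1.993
v 2.524 3.485 -1.393
v 1.824 2.173 -2.697
v 2.631 3.704 -2.102
v 1.447 2.327 -2.58
v 2.255 3.858 -1.986
v 1.156 2.362 -2.276
v 1.964 3.893 -1.681
v 1.043 2.268 -1.88
v 1.851 3.799 -1.285
v 1.144 2.074 -1.518
v 1.951 3.605 -0.923
v 1.426 1.843 -1.305
v 2.234 3.373 -0.71
v 1.8 1.647 -1.309
v 2.608 3.177 -0.714
v 2.148 1.548 -1.528
v 2.956 3.079 -0.933
v 2.358 1.579 -1.893
v 3.166 3.11 -1.298
v 2.365 1.729 -2.288
v 3.173 3.26 -1.693
f 1 38 17
f 38 12 41
f 17 41 6
f 38 41 17
f 1 17 13
f 17 6 18
f 13 18 2
f 17 18 13
f 1 13 22
f 13 2 23
f 22 23 8
f 13 23 22
f 1 22 34
f 22 8 37
f 34 37 11
f 22 37 34
f 1 34 38
f 34 11 42
f 38 42 12
f 34 42 38
f 2 18 29
f 18 6 32
f 29 32 10
f 18 32 29
f 6 41 19
f 41 12 40
f 19 40 5
f 41 40 19
f 12 42 39
f 42 11 35
f 39 35 3
f 42 35 39
f 11 37 36
f 37 8 24
f 36 24 7
f 37 24 36
f 8 23 28
f 23 2 25
f 28 25 9
f 23 25 28
f 4 30 16
f 30 10 31
f 16 31 5
f 30 31 16
f 4 16 14
f 16 5 15
f 14 15 3
f 16 15 14
f 4 14 21
f 14 3 20
f 21 20 7
f 14 20 21
f 4 21 26
f 21 7 27
f 26 27 9
f 21 27 26
f 4 26 30
f 26 9 33
f 30 33 10
f 26 33 30
f 5 31 19
f 31 10 32
f 19 32 6
f 31 32 19
f 3 15 39
f 15 5 40
f 39 40 12
f 15 40 39
f 7 20 36
f 20 3 35
f 36 35 11
f 20 35 36
f 9 27 28
f 27 7 24
f 28 24 8
f 27 24 28
f 10 33 29
f 33 9 25
f 29 25 2
f 33 25 29
f 44 43 47
f 44 47 45
f 45 47 48
f 45 48 46
f 47 43 49
f 47 49 48
f 48 49 50
f 48 50 46
f 49 43 51
f 49 51 50
f 50 51 52
f 50 52 46
f 51 43 53
f 51 53 52
f 52 53 54
f 52 54 46
f 53 43 55
f 53 55 54
f 54 55 56
f 54 56 46
f 55 43 57
f 55 57 56
f 56 57 58
f 56 58 46
f 57 43 59
f 57 59 58
f 58 59 60
f 58 60 46
f 59 43 61
f 59 61 60
f 60 61 62
f 60 62 46
f 61 43 63
f 61 63 62
f 62 63 64
f 62 64 46
f 63 43 65
f 63 65 64
f 64 65 66
f 64 66 46
f 65 43 67
f 65 67 66
f 66 67 68
f 66 68 46
f 67 43 44
f 67 44 68
f 68 44 45
f 68 45 46
f 70 69 72
f 70 72 71
f 72 69 73
f 72 73 71
f 73 69 74
f 73 74 71
f 74 69 75
f 74 75 71
f 75 69 76
f 75 76 71
f 76 69 77
f 76 77 71
f 77 69 78
f 77 78 71
f 78 69 79
f 78 79 71
f 79 69 80
f 79 80 71
f 80 69 81
f 80 81 71
f 81 69 82
f 81 82 71
f 82 69 83
f 82 83 71
f 83 69 84
f 83 84 71
f 84 69 85
f 84 85 71
f 85 69 70
f 85 70 71
f 87 89 86
f 90 87 86
f 86 89 88
f 88 90 86
f 87 93 89
f 91 87 90
f 91 93 87
f 89 93 88
f 92 90 88
f 88 93 92
f 92 91 90
f 93 91 92
f 95 94 98
f 95 98 96
f 96 98 99
f 96 99 97
f 98 94 100
f 98 100 99
f 99 100 101
f 99 101 97
f 100 94 102
f 100 102 101
f 101 102 103
f 101 103 97
f 102 94 104
f 102 104 103
f 103 104 105
f 103 105 97
f 104 94 106
f 104 106 105
f 105 106 107
f 105 107 97
f 106 94 108
f 106 108 107
f 107 108 109
f 107 109 97
f 108 94 110
f 108 110 109
f 109 110 111
f 109 111 97
f 110 94 112
f 110 112 111
f 111 112 113
f 111 113 97
f 112 94 114
f 112 114 113
f 113 114 115
f 113 115 97
f 114 94 116
f 114 116 115
f 115 116 117
f 115 117 97
f 116 94 95
f 116 95 117
f 117 95 96
f 117 96 97



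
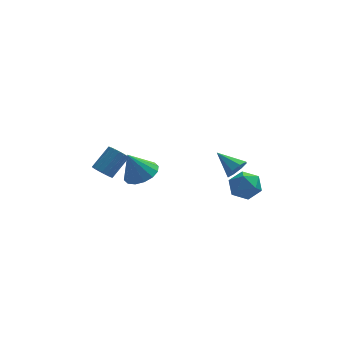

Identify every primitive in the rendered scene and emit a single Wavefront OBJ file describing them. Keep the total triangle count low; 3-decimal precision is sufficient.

v -4.145 3.176 -3.207
v -3.651 2.682 -3.252
v -2.682 3.55 -2.159
v -3.175 4.044 -2.113
v -3.571 2.898 -3.495
v -2.601 3.766 -2.401
v -3.622 3.178 -3.672
v -2.652 4.046 -2.578
v -3.793 3.458 -3.742
v -2.823 4.325 -2.649
v -4.044 3.673 -3.69
v -3.075 4.54 -2.596
v -4.319 3.774 -3.527
v -3.349 4.642 -2.433
v -4.554 3.738 -3.291
v -3.584 4.606 -2.197
v -4.695 3.574 -3.035
v -3.725 4.442 -1.941
v -4.71 3.318 -2.819
v -3.74 4.186 -1.725
v -4.596 3.03 -2.692
v -3.626 3.898 -1.598
v -4.378 2.775 -2.682
v -3.408 3.643 -1.589
v -4.107 2.613 -2.793
v -3.137 3.48 -1.699
v -3.845 2.579 -2.999
v -2.875 3.447 -1.905
v 3.329 1.312 -1.976
v 3.907 1.8 -1.786
v 2.271 2.248 -1.164
v 3.643 1.948 -2.3
v 3.196 1.723 -2.625
v 2.826 1.257 -2.569
v 2.752 0.823 -2.166
v 3.016 0.676 -1.651
v 3.463 0.901 -1.326
v 3.833 1.367 -1.382
v -1.983 1.668 -2.32
v -1.074 1.238 -1.927
v -2.737 1.552 -0.7
v -1.014 1.789 -1.86
v -1.213 2.308 -1.915
v -1.619 2.656 -2.08
v -2.123 2.739 -2.308
v -2.589 2.535 -2.54
v -2.893 2.098 -2.712
v -2.953 1.547 -2.78
v -2.753 1.027 -2.724
v -2.347 0.68 -2.56
v -1.844 0.597 -2.331
v -1.377 0.801 -2.1
v 3.689 2.018 -2.636
v 4.564 1.436 -2.666
v 3.036 1.104 -3.914
v 3.911 0.522 -3.944
v 3.258 0.446 -3.124
v 3.661 1.011 -2.334
v 3.939 1.529 -4.246
v 4.342 2.094 -3.456
v 4.718 1.133 -3.661
v 4.298 0.465 -2.968
v 3.302 2.075 -3.612
v 2.882 1.407 -2.919
f 2 1 5
f 2 5 3
f 3 5 6
f 3 6 4
f 5 1 7
f 5 7 6
f 6 7 8
f 6 8 4
f 7 1 9
f 7 9 8
f 8 9 10
f 8 10 4
f 9 1 11
f 9 11 10
f 10 11 12
f 10 12 4
f 11 1 13
f 11 13 12
f 12 13 14
f 12 14 4
f 13 1 15
f 13 15 14
f 14 15 16
f 14 16 4
f 15 1 17
f 15 17 16
f 16 17 18
f 16 18 4
f 17 1 19
f 17 19 18
f 18 19 20
f 18 20 4
f 19 1 21
f 19 21 20
f 20 21 22
f 20 22 4
f 21 1 23
f 21 23 22
f 22 23 24
f 22 24 4
f 23 1 25
f 23 25 24
f 24 25 26
f 24 26 4
f 25 1 27
f 25 27 26
f 26 27 28
f 26 28 4
f 27 1 2
f 27 2 28
f 28 2 3
f 28 3 4
f 30 29 32
f 30 32 31
f 32 29 33
f 32 33 31
f 33 29 34
f 33 34 31
f 34 29 35
f 34 35 31
f 35 29 36
f 35 36 31
f 36 29 37
f 36 37 31
f 37 29 38
f 37 38 31
f 38 29 30
f 38 30 31
f 40 39 42
f 40 42 41
f 42 39 43
f 42 43 41
f 43 39 44
f 43 44 41
f 44 39 45
f 44 45 41
f 45 39 46
f 45 46 41
f 46 39 47
f 46 47 41
f 47 39 48
f 47 48 41
f 48 39 49
f 48 49 41
f 49 39 50
f 49 50 41
f 50 39 51
f 50 51 41
f 51 39 52
f 51 52 41
f 52 39 40
f 52 40 41
f 53 64 58
f 53 58 54
f 53 54 60
f 53 60 63
f 53 63 64
f 54 58 62
f 58 64 57
f 64 63 55
f 63 60 59
f 60 54 61
f 56 62 57
f 56 57 55
f 56 55 59
f 56 59 61
f 56 61 62
f 57 62 58
f 55 57 64
f 59 55 63
f 61 59 60
f 62 61 54



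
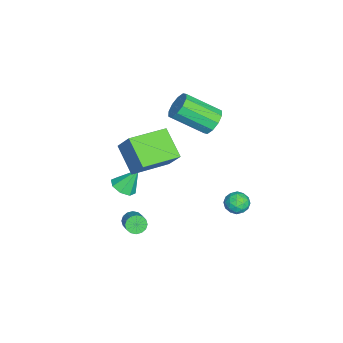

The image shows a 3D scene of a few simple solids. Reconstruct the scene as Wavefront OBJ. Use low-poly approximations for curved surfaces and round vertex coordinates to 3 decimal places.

v 0.958 3.009 -2.117
v 1.305 3.023 -1.529
v 0.195 2.357 -1.651
v 0.542 2.371 -1.063
v 0.229 2.935 -1.288
v 0.7 3.338 -1.576
v 0.8 2.042 -1.604
v 1.271 2.445 -1.892
v 1.207 2.425 -1.212
v 0.855 2.977 -1.016
v 0.645 2.403 -2.164
v 0.293 2.955 -1.968
v 1.198 3.073 -1.864
v 0.302 2.307 -1.316
v 0.118 2.639 -1.449
v 0.322 2.647 -1.103
v 0.843 3.258 -1.892
v 1.047 3.266 -1.546
v 0.415 3.215 -1.404
v 0.453 2.114 -1.634
v 0.657 2.122 -1.288
v 1.178 2.733 -2.077
v 1.382 2.741 -1.731
v 1.085 2.165 -1.776
v 1.345 2.73 -1.332
v 0.897 2.347 -1.058
v 1.048 2.154 -1.376
v 1.325 2.39 -1.545
v 1.138 3.054 -1.217
v 0.69 2.671 -0.943
v 0.505 3.003 -1.075
v 0.782 3.24 -1.245
v 1.08 2.703 -1.03
v 0.81 2.709 -2.237
v 0.362 2.326 -1.963
v 0.718 2.14 -1.935
v 0.995 2.377 -2.105
v 0.603 3.033 -2.122
v 0.155 2.65 -1.848
v 0.175 2.99 -1.635
v 0.452 3.226 -1.804
v 0.42 2.677 -2.15
v -0.484 1.299 3.39
v -0.131 0.924 2.791
v -0.002 -0.774 3.931
v -0.356 -0.399 4.53
v 0.216 1.134 3.064
v 0.345 -0.565 4.204
v 0.295 1.406 3.461
v 0.424 -0.293 4.601
v 0.077 1.638 3.831
v 0.205 -0.061 4.971
v -0.356 1.74 4.033
v -0.227 0.042 5.173
v -0.838 1.674 3.989
v -0.709 -0.024 5.129
v -1.185 1.465 3.716
v -1.056 -0.234 4.856
v -1.264 1.193 3.319
v -1.135 -0.506 4.459
v -1.045 0.961 2.949
v -0.917 -0.738 4.089
v -0.613 0.858 2.747
v -0.484 -0.84 3.887
v 2.468 -2.129 -2.078
v 2.751 -2.092 -2.537
v 3.576 -1.755 -2
v 3.292 -1.791 -1.542
v 2.63 -1.842 -2.507
v 3.454 -1.505 -1.97
v 2.465 -1.669 -2.362
v 3.289 -1.332 -1.825
v 2.301 -1.619 -2.142
v 3.125 -1.282 -1.605
v 2.181 -1.705 -1.904
v 3.006 -1.368 -1.367
v 2.139 -1.905 -1.713
v 2.963 -1.568 -1.176
v 2.184 -2.165 -1.62
v 3.009 -1.828 -1.083
v 2.306 -2.415 -1.65
v 3.13 -2.078 -1.113
v 2.471 -2.588 -1.795
v 3.295 -2.251 -1.258
v 2.635 -2.638 -2.015
v 3.459 -2.301 -1.478
v 2.754 -2.552 -2.253
v 3.579 -2.215 -1.716
v 2.797 -2.352 -2.444
v 3.621 -2.015 -1.907
v -0.61 -3.152 -2.459
v -0.178 -3.613 -2.092
v -0.87 -2.428 -1.241
v 0.101 -3.173 -2.294
v -0.036 -2.721 -2.592
v -0.509 -2.521 -2.812
v -1.041 -2.691 -2.825
v -1.32 -3.131 -2.623
v -1.183 -3.583 -2.325
v -0.71 -3.783 -2.105
v 1.324 -3 2.548
v 1.832 -2.363 3.662
v -0.077 -1.443 2.296
v 0.431 -0.805 3.41
v 2.469 -2.135 1.53
v 2.977 -1.497 2.644
v 1.068 -0.577 1.278
v 1.576 0.06 2.392
f 1 38 17
f 38 12 41
f 17 41 6
f 38 41 17
f 1 17 13
f 17 6 18
f 13 18 2
f 17 18 13
f 1 13 22
f 13 2 23
f 22 23 8
f 13 23 22
f 1 22 34
f 22 8 37
f 34 37 11
f 22 37 34
f 1 34 38
f 34 11 42
f 38 42 12
f 34 42 38
f 2 18 29
f 18 6 32
f 29 32 10
f 18 32 29
f 6 41 19
f 41 12 40
f 19 40 5
f 41 40 19
f 12 42 39
f 42 11 35
f 39 35 3
f 42 35 39
f 11 37 36
f 37 8 24
f 36 24 7
f 37 24 36
f 8 23 28
f 23 2 25
f 28 25 9
f 23 25 28
f 4 30 16
f 30 10 31
f 16 31 5
f 30 31 16
f 4 16 14
f 16 5 15
f 14 15 3
f 16 15 14
f 4 14 21
f 14 3 20
f 21 20 7
f 14 20 21
f 4 21 26
f 21 7 27
f 26 27 9
f 21 27 26
f 4 26 30
f 26 9 33
f 30 33 10
f 26 33 30
f 5 31 19
f 31 10 32
f 19 32 6
f 31 32 19
f 3 15 39
f 15 5 40
f 39 40 12
f 15 40 39
f 7 20 36
f 20 3 35
f 36 35 11
f 20 35 36
f 9 27 28
f 27 7 24
f 28 24 8
f 27 24 28
f 10 33 29
f 33 9 25
f 29 25 2
f 33 25 29
f 44 43 47
f 44 47 45
f 45 47 48
f 45 48 46
f 47 43 49
f 47 49 48
f 48 49 50
f 48 50 46
f 49 43 51
f 49 51 50
f 50 51 52
f 50 52 46
f 51 43 53
f 51 53 52
f 52 53 54
f 52 54 46
f 53 43 55
f 53 55 54
f 54 55 56
f 54 56 46
f 55 43 57
f 55 57 56
f 56 57 58
f 56 58 46
f 57 43 59
f 57 59 58
f 58 59 60
f 58 60 46
f 59 43 61
f 59 61 60
f 60 61 62
f 60 62 46
f 61 43 63
f 61 63 62
f 62 63 64
f 62 64 46
f 63 43 44
f 63 44 64
f 64 44 45
f 64 45 46
f 66 65 69
f 66 69 67
f 67 69 70
f 67 70 68
f 69 65 71
f 69 71 70
f 70 71 72
f 70 72 68
f 71 65 73
f 71 73 72
f 72 73 74
f 72 74 68
f 73 65 75
f 73 75 74
f 74 75 76
f 74 76 68
f 75 65 77
f 75 77 76
f 76 77 78
f 76 78 68
f 77 65 79
f 77 79 78
f 78 79 80
f 78 80 68
f 79 65 81
f 79 81 80
f 80 81 82
f 80 82 68
f 81 65 83
f 81 83 82
f 82 83 84
f 82 84 68
f 83 65 85
f 83 85 84
f 84 85 86
f 84 86 68
f 85 65 87
f 85 87 86
f 86 87 88
f 86 88 68
f 87 65 89
f 87 89 88
f 88 89 90
f 88 90 68
f 89 65 66
f 89 66 90
f 90 66 67
f 90 67 68
f 92 91 94
f 92 94 93
f 94 91 95
f 94 95 93
f 95 91 96
f 95 96 93
f 96 91 97
f 96 97 93
f 97 91 98
f 97 98 93
f 98 91 99
f 98 99 93
f 99 91 100
f 99 100 93
f 100 91 92
f 100 92 93
f 102 104 101
f 105 102 101
f 101 104 103
f 103 105 101
f 102 108 104
f 106 102 105
f 106 108 102
f 104 108 103
f 107 105 103
f 103 108 107
f 107 106 105
f 108 106 107



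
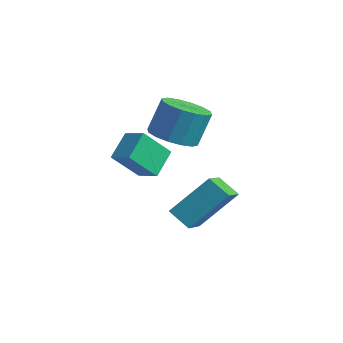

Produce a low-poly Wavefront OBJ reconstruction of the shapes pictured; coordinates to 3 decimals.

v -0.081 0.023 -1.659
v 0.467 0.726 -2.065
v 0.57 1.42 -0.728
v 0.021 0.717 -0.321
v -0.011 0.889 -2.113
v 0.092 1.582 -0.776
v -0.508 0.819 -2.039
v -0.405 1.513 -0.702
v -0.891 0.537 -1.863
v -0.788 1.23 -0.525
v -1.057 0.117 -1.632
v -0.954 0.81 -0.295
v -0.961 -0.329 -1.408
v -0.858 0.365 -0.071
v -0.63 -0.68 -1.252
v -0.527 0.014 0.085
v -0.152 -0.842 -1.204
v -0.049 -0.149 0.133
v 0.345 -0.773 -1.278
v 0.448 -0.079 0.059
v 0.728 -0.49 -1.455
v 0.831 0.203 -0.117
v 0.894 -0.07 -1.685
v 0.997 0.623 -0.348
v 0.798 0.375 -1.909
v 0.901 1.069 -0.572
v 2.131 -1.185 -4.79
v 2.729 -2.546 -3.811
v 1.259 -1.202 -4.281
v 1.856 -2.563 -3.302
v 2.884 0.103 -3.458
v 3.481 -1.258 -2.479
v 2.011 0.086 -2.949
v 2.609 -1.275 -1.97
v 0.714 -4.261 -0.065
v 0.507 -3.253 0.532
v 1.284 -3.486 -1.176
v 1.078 -2.478 -0.579
v 1.582 -4.322 0.339
v 1.376 -3.314 0.936
v 2.153 -3.547 -0.772
v 1.946 -2.539 -0.175
f 2 1 5
f 2 5 3
f 3 5 6
f 3 6 4
f 5 1 7
f 5 7 6
f 6 7 8
f 6 8 4
f 7 1 9
f 7 9 8
f 8 9 10
f 8 10 4
f 9 1 11
f 9 11 10
f 10 11 12
f 10 12 4
f 11 1 13
f 11 13 12
f 12 13 14
f 12 14 4
f 13 1 15
f 13 15 14
f 14 15 16
f 14 16 4
f 15 1 17
f 15 17 16
f 16 17 18
f 16 18 4
f 17 1 19
f 17 19 18
f 18 19 20
f 18 20 4
f 19 1 21
f 19 21 20
f 20 21 22
f 20 22 4
f 21 1 23
f 21 23 22
f 22 23 24
f 22 24 4
f 23 1 25
f 23 25 24
f 24 25 26
f 24 26 4
f 25 1 2
f 25 2 26
f 26 2 3
f 26 3 4
f 28 30 27
f 31 28 27
f 27 30 29
f 29 31 27
f 28 34 30
f 32 28 31
f 32 34 28
f 30 34 29
f 33 31 29
f 29 34 33
f 33 32 31
f 34 32 33
f 36 38 35
f 39 36 35
f 35 38 37
f 37 39 35
f 36 42 38
f 40 36 39
f 40 42 36
f 38 42 37
f 41 39 37
f 37 42 41
f 41 40 39
f 42 40 41



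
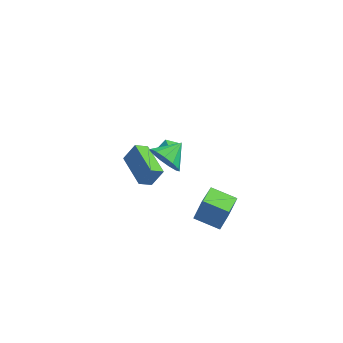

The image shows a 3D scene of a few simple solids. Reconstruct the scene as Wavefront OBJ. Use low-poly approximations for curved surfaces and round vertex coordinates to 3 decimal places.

v 0.661 1.628 1.681
v 1.128 1.185 1.527
v 0.012 0.835 1.993
v 0.479 0.392 1.839
v 0.566 0.8 2.354
v 0.967 1.29 2.161
v 0.173 0.73 1.359
v 0.574 1.22 1.166
v 0.827 0.63 1.328
v 1.07 0.673 1.943
v 0.07 1.347 1.577
v 0.313 1.39 2.192
v -1.996 4.906 -3.831
v -2.583 4.446 -3.346
v -1.415 5.21 -2.837
v -2.003 4.749 -2.353
v -0.797 3.191 -4.007
v -1.385 2.73 -3.523
v -0.217 3.494 -3.014
v -0.804 3.034 -2.529
v 0.812 -1.367 3.539
v 1.364 -1.318 2.754
v 1.468 -0.373 4.061
v 0.942 -0.992 2.664
v 0.478 -0.785 2.852
v 0.121 -0.762 3.257
v -0.017 -0.932 3.752
v 0.109 -1.239 4.179
v 0.457 -1.587 4.403
v 0.918 -1.865 4.352
v 1.346 -1.985 4.043
v 1.604 -1.908 3.574
v 1.611 -1.66 3.093
v 2.477 -2.592 0.357
v 2.837 -2.262 1.54
v 2.649 -1.132 -0.102
v 3.009 -0.802 1.081
v 3.831 -2.858 0.019
v 4.191 -2.528 1.202
v 4.003 -1.398 -0.44
v 4.363 -1.068 0.743
f 1 12 6
f 1 6 2
f 1 2 8
f 1 8 11
f 1 11 12
f 2 6 10
f 6 12 5
f 12 11 3
f 11 8 7
f 8 2 9
f 4 10 5
f 4 5 3
f 4 3 7
f 4 7 9
f 4 9 10
f 5 10 6
f 3 5 12
f 7 3 11
f 9 7 8
f 10 9 2
f 14 16 13
f 17 14 13
f 13 16 15
f 15 17 13
f 14 20 16
f 18 14 17
f 18 20 14
f 16 20 15
f 19 17 15
f 15 20 19
f 19 18 17
f 20 18 19
f 22 21 24
f 22 24 23
f 24 21 25
f 24 25 23
f 25 21 26
f 25 26 23
f 26 21 27
f 26 27 23
f 27 21 28
f 27 28 23
f 28 21 29
f 28 29 23
f 29 21 30
f 29 30 23
f 30 21 31
f 30 31 23
f 31 21 32
f 31 32 23
f 32 21 33
f 32 33 23
f 33 21 22
f 33 22 23
f 35 37 34
f 38 35 34
f 34 37 36
f 36 38 34
f 35 41 37
f 39 35 38
f 39 41 35
f 37 41 36
f 40 38 36
f 36 41 40
f 40 39 38
f 41 39 40

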